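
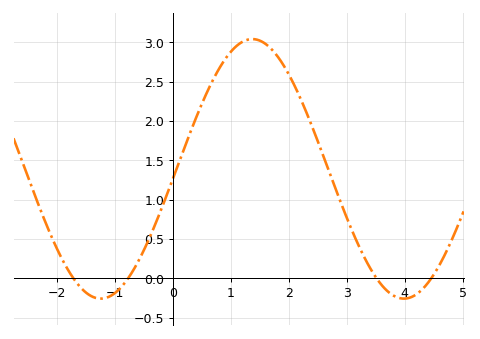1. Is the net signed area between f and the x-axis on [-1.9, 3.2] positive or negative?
positive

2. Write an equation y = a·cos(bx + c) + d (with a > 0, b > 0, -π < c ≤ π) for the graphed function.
y = 1.65cos(1.2x - 1.6) + 1.39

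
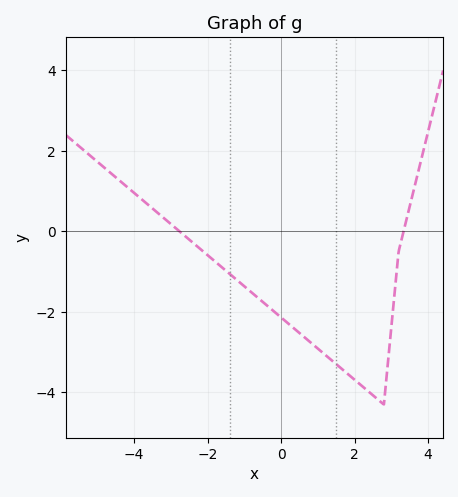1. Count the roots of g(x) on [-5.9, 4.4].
2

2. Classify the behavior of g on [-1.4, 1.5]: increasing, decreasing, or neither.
decreasing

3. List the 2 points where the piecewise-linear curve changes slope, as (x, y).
(2.8, -4.3); (3.2, -0.5)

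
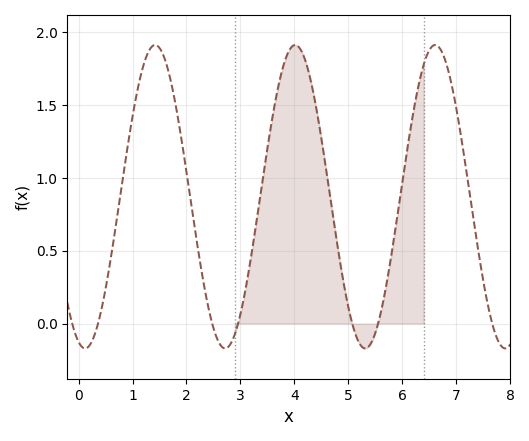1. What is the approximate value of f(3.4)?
0.956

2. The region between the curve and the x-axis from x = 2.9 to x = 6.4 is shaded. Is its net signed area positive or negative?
positive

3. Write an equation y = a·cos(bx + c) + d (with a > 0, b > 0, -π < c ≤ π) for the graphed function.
y = 1.04cos(2.42x + 2.85) + 0.87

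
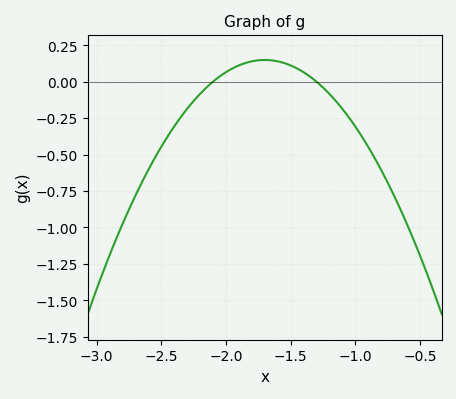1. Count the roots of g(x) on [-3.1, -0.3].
2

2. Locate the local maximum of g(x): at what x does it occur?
-1.7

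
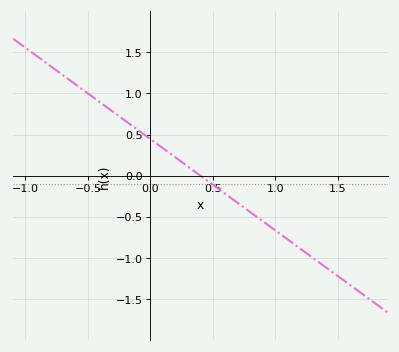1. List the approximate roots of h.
0.4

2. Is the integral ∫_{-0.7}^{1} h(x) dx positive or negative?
positive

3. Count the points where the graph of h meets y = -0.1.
1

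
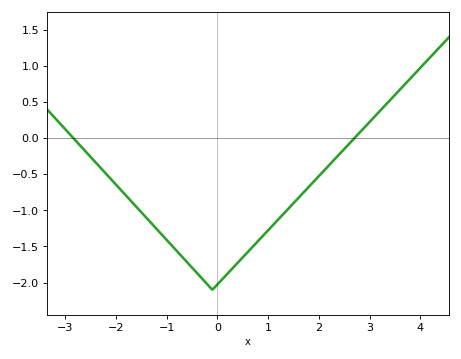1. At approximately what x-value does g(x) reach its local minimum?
-0.099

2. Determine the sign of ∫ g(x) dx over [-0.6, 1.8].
negative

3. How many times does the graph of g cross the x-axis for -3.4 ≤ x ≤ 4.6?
2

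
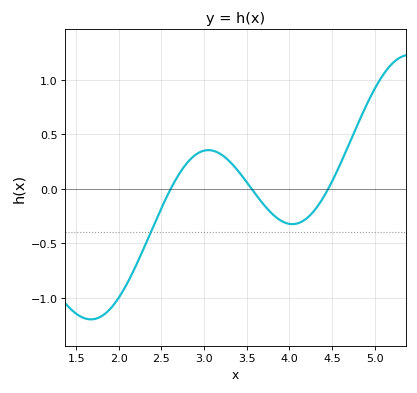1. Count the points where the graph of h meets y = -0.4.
1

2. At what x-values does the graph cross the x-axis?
2.6, 3.6, 4.5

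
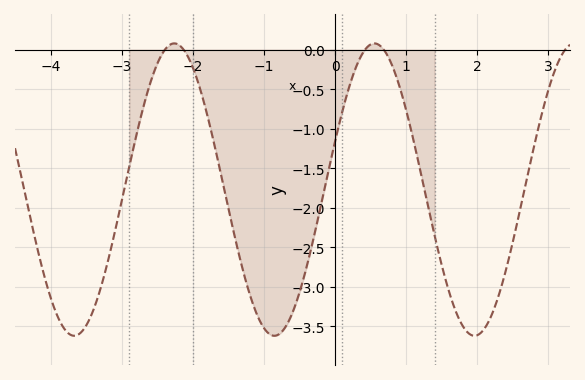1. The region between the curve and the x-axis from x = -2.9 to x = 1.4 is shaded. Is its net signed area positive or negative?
negative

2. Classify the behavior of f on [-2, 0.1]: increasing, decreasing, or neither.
neither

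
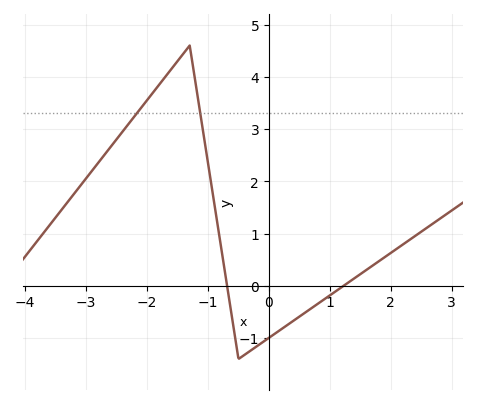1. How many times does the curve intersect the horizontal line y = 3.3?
2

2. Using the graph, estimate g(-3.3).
1.6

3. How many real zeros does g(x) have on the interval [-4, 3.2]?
2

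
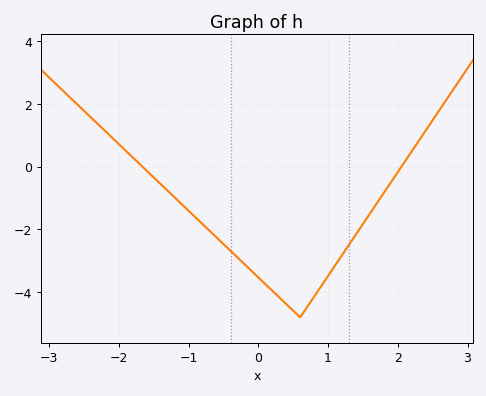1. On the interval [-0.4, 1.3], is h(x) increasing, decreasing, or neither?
neither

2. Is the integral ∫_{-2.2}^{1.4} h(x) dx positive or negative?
negative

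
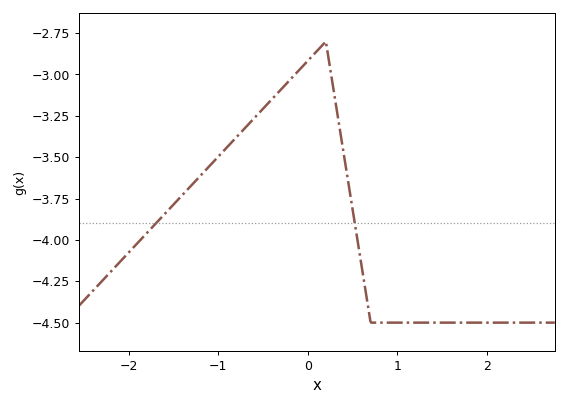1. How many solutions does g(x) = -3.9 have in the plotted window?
2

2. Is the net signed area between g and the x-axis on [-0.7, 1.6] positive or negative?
negative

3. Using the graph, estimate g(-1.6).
-3.84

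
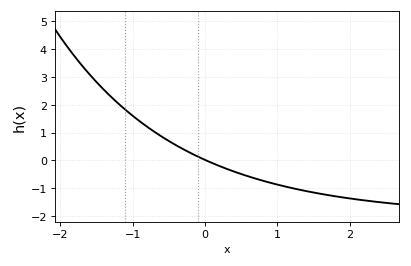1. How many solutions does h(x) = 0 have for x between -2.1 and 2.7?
1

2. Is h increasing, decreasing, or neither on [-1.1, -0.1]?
decreasing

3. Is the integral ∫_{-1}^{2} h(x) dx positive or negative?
negative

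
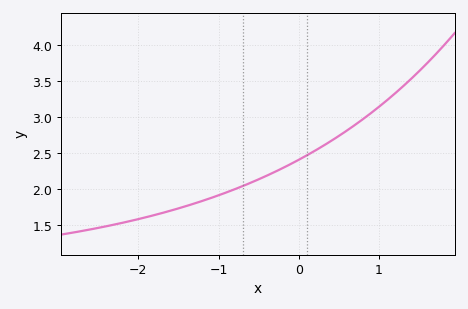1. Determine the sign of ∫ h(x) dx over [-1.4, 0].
positive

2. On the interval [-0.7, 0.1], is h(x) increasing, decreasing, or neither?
increasing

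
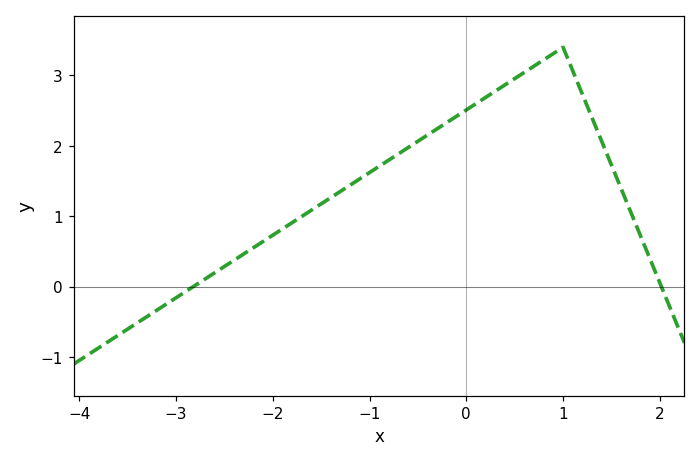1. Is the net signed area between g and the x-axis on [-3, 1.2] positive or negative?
positive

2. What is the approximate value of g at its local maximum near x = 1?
3.4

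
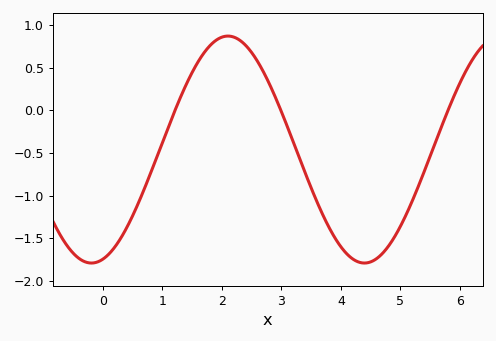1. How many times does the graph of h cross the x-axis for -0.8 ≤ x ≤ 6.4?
3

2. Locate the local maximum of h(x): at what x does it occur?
2.1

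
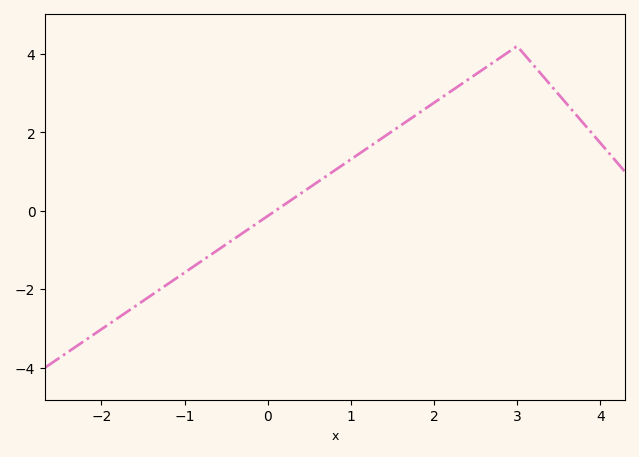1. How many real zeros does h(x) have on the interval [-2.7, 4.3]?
1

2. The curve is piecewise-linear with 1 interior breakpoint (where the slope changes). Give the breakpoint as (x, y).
(3, 4.2)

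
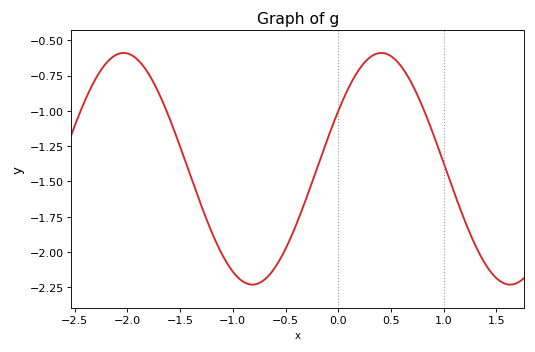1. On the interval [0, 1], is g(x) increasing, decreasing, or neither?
neither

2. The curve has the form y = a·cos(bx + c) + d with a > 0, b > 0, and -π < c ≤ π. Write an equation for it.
y = 0.82cos(2.6x - 1) - 1.41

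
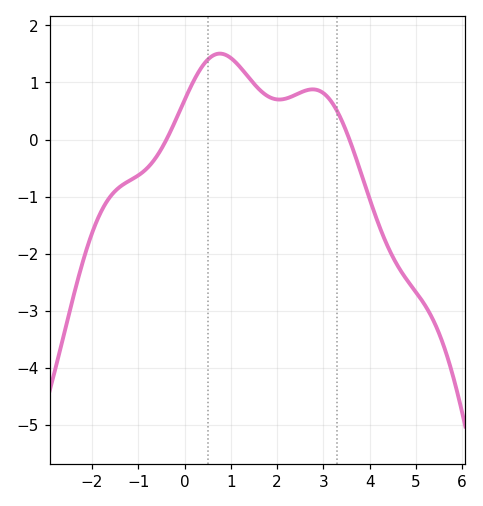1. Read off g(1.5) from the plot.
1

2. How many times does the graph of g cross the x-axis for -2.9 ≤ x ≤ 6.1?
2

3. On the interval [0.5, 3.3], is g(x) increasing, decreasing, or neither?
neither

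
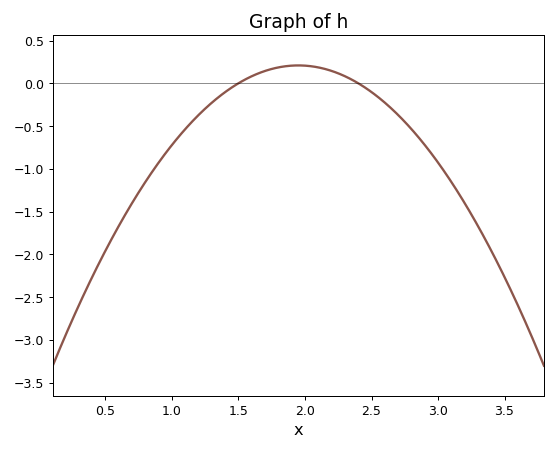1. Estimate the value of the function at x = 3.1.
-1.15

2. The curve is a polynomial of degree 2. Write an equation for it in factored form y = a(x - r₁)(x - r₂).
y = -1.03(x - 1.5)(x - 2.4)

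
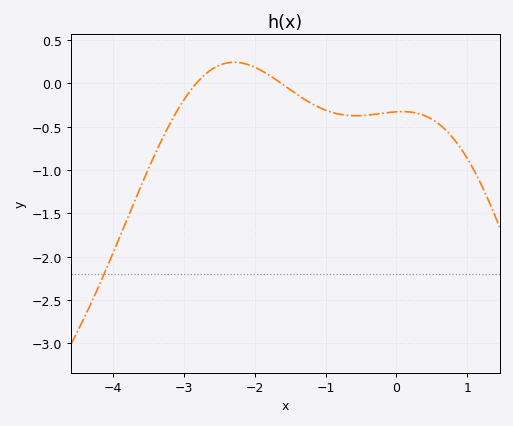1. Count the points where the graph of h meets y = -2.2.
1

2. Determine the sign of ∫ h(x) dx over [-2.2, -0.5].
negative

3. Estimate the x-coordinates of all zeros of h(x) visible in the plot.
-2.82, -1.62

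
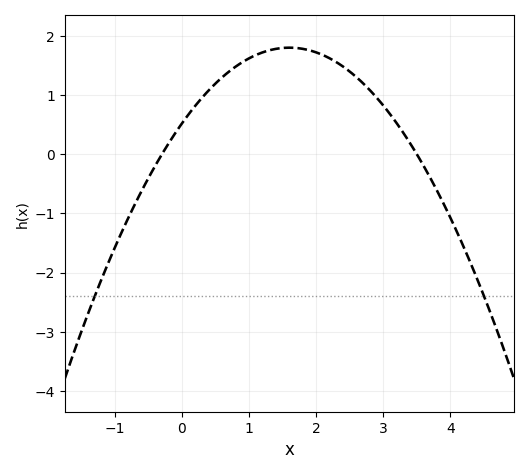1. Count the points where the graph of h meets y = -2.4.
2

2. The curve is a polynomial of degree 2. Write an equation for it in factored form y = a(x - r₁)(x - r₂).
y = -0.5(x + 0.3)(x - 3.5)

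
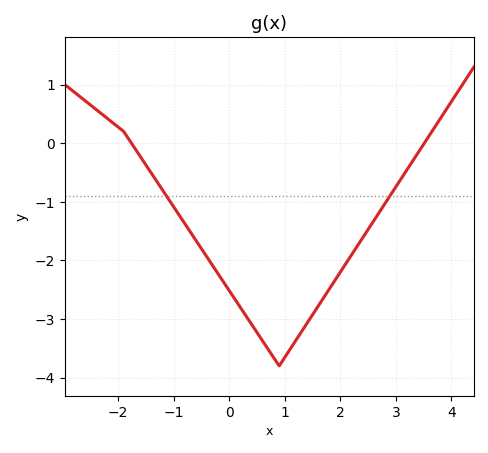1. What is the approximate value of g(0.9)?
-3.8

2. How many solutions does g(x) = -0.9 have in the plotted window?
2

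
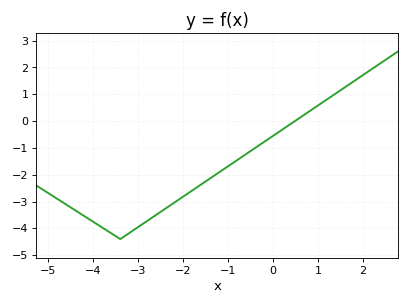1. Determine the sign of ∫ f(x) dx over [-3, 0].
negative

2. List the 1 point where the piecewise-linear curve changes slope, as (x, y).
(-3.4, -4.4)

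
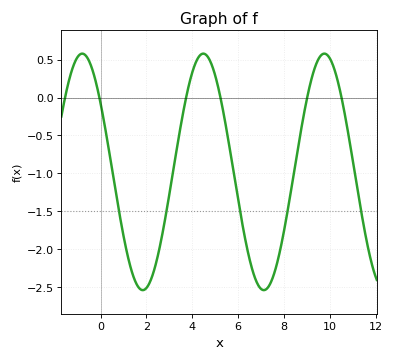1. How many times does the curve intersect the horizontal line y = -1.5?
5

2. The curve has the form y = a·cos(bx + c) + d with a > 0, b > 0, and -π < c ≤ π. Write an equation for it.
y = 1.56cos(1.2x + 0.95) - 0.98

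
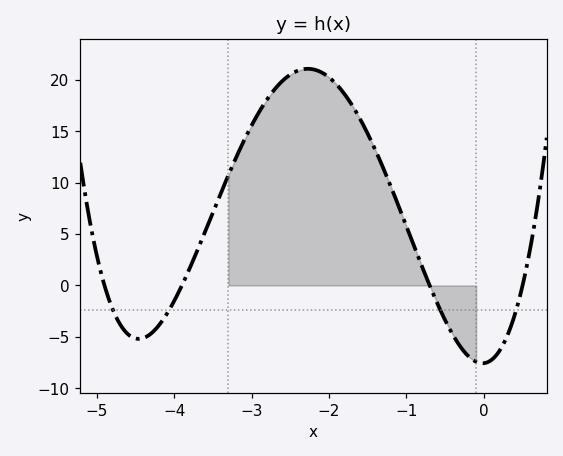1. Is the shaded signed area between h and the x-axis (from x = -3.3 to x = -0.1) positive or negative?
positive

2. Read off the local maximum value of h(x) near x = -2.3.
21.1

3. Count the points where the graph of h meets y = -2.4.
4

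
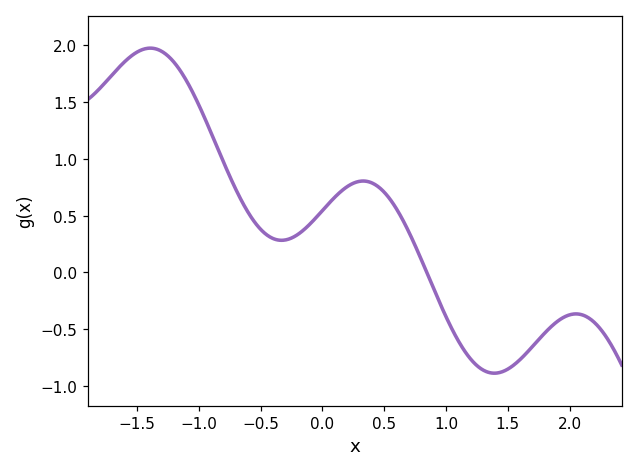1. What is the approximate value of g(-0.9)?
1.25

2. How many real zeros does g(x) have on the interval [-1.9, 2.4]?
1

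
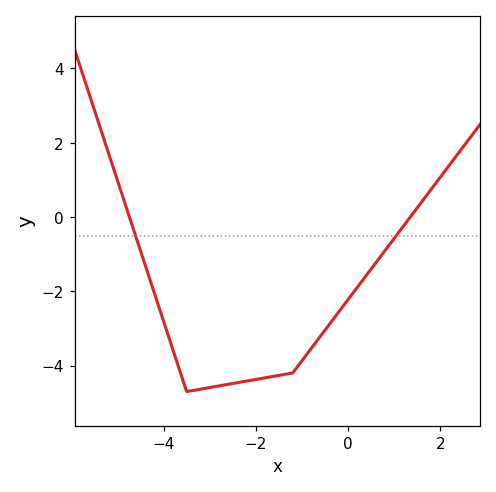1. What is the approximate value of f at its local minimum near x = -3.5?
-4.7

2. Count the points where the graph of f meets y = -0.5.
2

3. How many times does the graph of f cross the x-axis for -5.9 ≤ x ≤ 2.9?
2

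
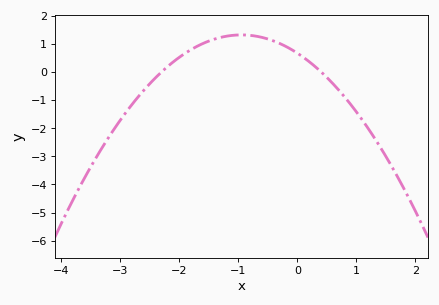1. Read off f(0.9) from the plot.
-1.2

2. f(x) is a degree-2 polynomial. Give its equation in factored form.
y = -0.72(x + 2.3)(x - 0.4)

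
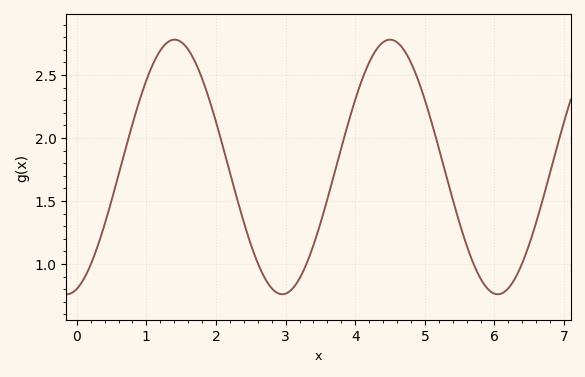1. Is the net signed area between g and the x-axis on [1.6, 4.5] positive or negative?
positive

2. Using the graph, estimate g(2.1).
1.93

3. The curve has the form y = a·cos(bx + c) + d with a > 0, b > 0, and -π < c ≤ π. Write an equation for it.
y = 1.01cos(2.03x - 2.85) + 1.77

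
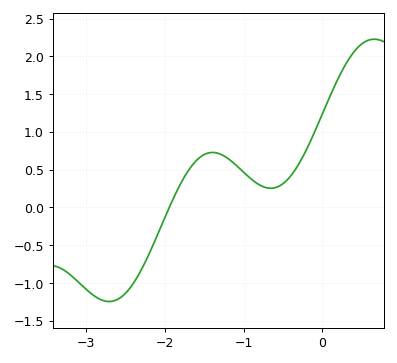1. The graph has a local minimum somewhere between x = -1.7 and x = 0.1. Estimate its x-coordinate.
-0.7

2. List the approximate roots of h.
-1.9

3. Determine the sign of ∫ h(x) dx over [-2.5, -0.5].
positive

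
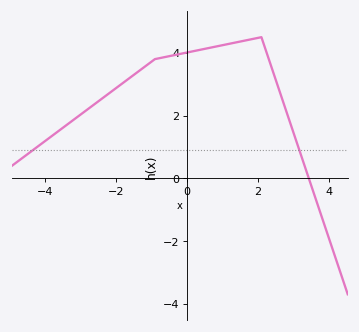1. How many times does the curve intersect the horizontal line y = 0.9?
2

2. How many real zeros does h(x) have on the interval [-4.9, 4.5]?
1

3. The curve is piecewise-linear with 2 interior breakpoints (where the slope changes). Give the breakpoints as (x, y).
(-0.9, 3.8); (2.1, 4.5)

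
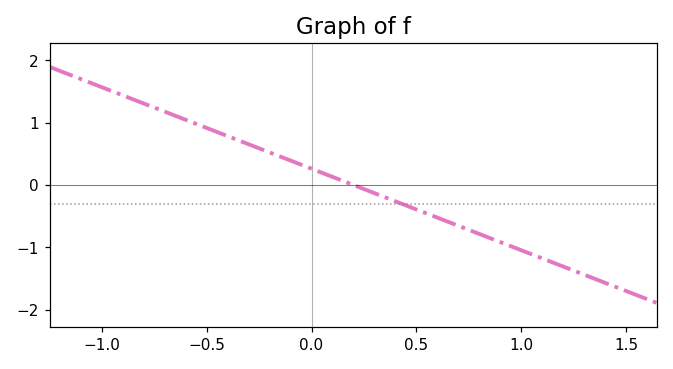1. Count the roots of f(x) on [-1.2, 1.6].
1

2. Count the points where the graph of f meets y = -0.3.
1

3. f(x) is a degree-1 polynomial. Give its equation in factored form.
y = -1.31(x - 0.2)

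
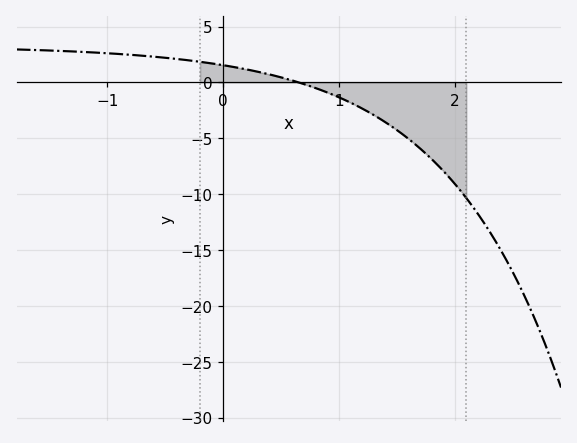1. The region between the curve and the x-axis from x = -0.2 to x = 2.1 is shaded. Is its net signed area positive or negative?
negative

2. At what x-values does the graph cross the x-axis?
0.651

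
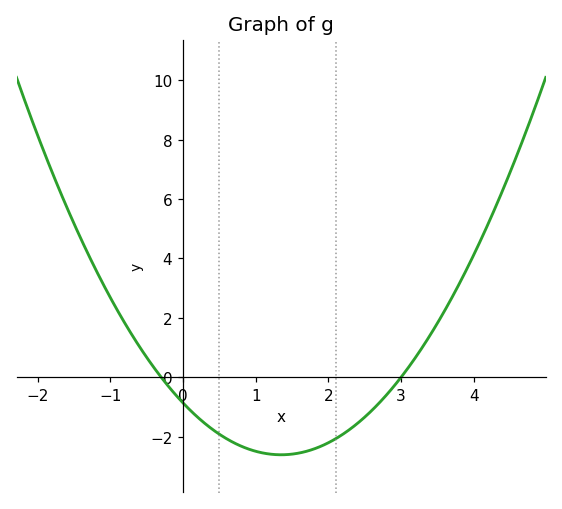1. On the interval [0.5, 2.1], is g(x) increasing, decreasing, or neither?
neither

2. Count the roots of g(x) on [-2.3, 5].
2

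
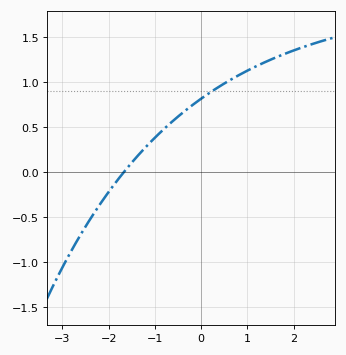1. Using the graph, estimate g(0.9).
1.1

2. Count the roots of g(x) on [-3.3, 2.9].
1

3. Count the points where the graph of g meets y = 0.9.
1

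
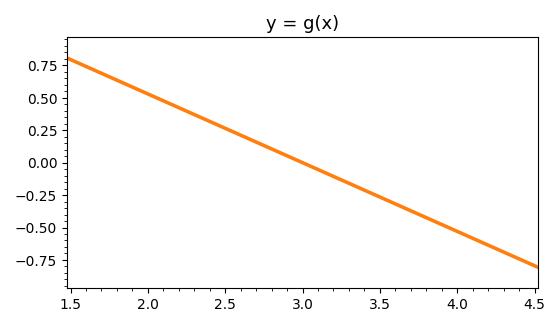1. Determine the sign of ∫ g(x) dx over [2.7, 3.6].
negative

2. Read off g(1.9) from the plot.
0.583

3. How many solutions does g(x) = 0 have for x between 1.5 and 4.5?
1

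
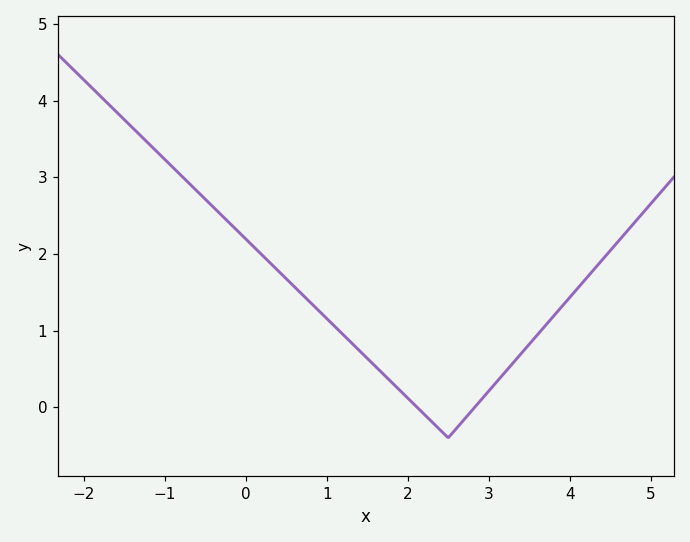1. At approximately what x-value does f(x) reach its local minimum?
2.5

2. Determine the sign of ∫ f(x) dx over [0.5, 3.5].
positive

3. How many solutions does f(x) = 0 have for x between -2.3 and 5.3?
2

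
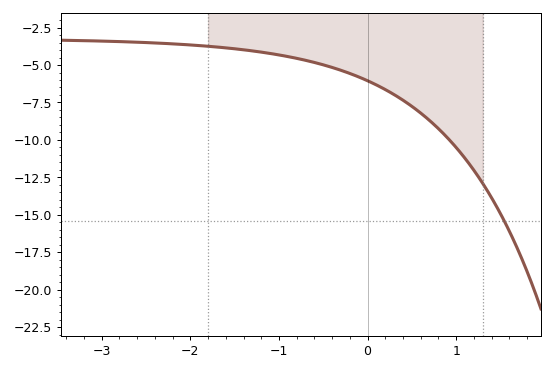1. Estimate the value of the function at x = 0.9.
-9.85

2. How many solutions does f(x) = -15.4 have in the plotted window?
1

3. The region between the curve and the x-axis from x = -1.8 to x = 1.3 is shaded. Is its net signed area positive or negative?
negative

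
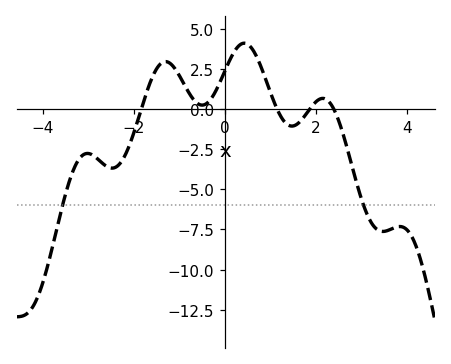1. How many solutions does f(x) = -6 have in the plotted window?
2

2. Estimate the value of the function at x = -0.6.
0.4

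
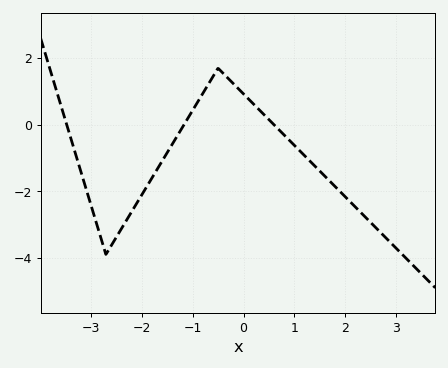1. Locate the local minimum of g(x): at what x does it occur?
-2.6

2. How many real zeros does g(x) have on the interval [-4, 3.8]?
3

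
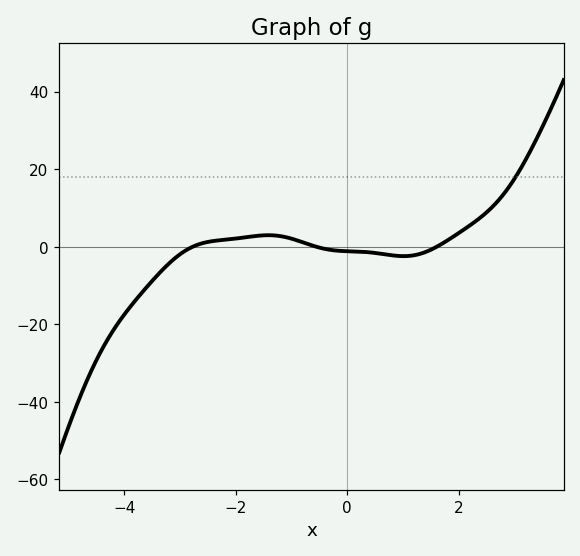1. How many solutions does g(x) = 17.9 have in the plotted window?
1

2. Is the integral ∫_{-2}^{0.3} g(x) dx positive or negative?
positive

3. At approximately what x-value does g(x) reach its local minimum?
1.02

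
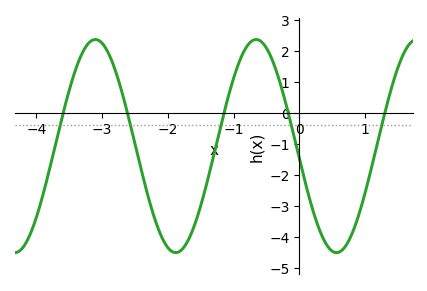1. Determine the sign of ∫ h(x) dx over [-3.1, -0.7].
negative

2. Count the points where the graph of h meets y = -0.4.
5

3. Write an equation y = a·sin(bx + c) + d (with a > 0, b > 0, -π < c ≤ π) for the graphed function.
y = 3.44sin(2.57x - 3.02) - 1.08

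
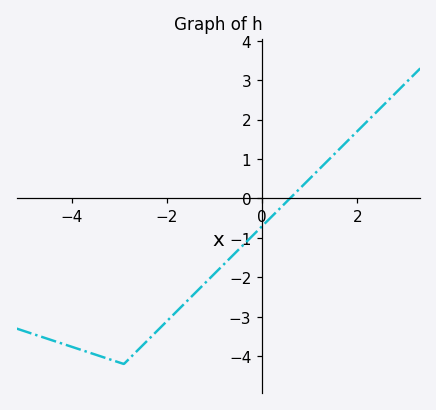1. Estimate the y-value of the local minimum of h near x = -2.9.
-4.2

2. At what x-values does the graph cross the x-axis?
0.584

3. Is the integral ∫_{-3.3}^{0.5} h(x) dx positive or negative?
negative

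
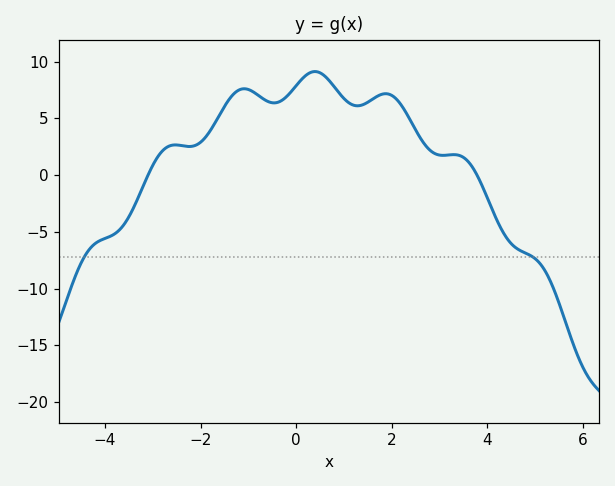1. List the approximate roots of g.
-3.1, 3.78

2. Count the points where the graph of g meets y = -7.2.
2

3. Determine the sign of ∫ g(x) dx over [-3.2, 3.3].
positive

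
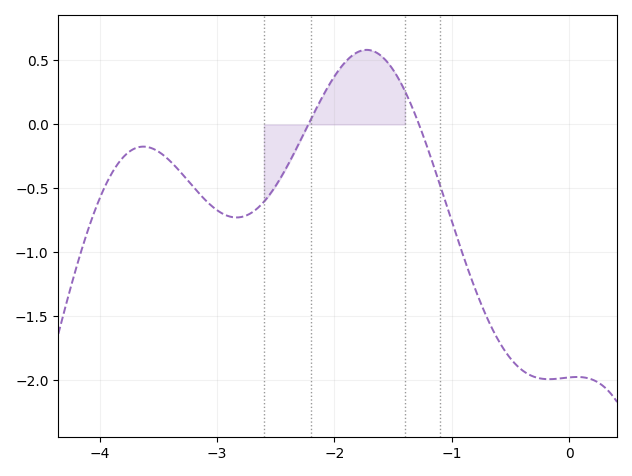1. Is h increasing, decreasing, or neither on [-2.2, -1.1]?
neither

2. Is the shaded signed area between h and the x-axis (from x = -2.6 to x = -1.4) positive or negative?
positive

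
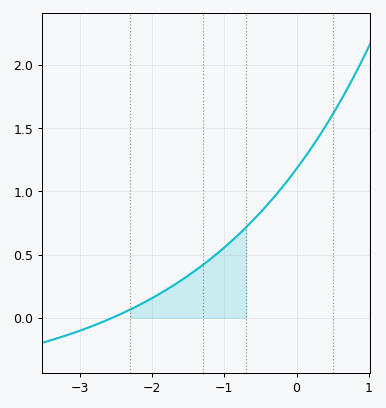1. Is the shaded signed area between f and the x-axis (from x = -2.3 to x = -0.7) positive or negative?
positive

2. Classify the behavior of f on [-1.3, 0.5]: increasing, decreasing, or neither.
increasing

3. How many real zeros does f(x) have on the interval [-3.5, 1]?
1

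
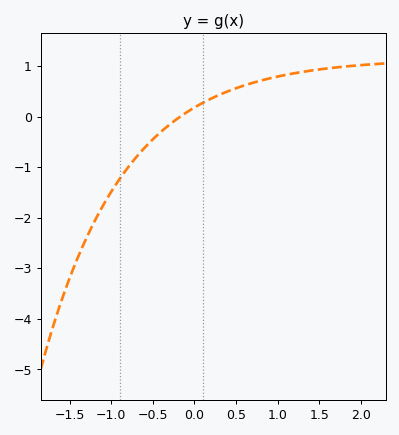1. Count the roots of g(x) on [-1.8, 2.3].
1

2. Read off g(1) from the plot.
0.793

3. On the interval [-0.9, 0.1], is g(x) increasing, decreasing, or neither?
increasing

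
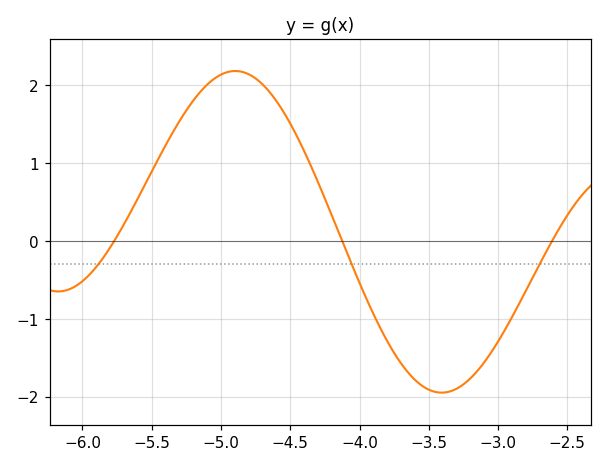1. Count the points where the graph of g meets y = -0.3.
3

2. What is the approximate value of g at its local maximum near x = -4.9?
2.19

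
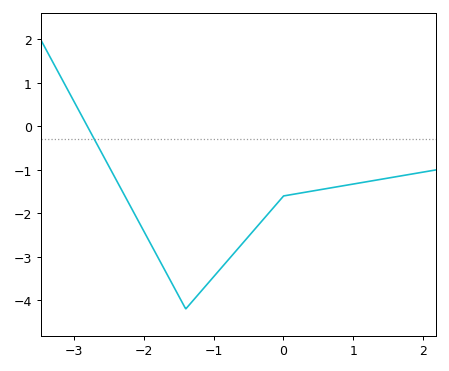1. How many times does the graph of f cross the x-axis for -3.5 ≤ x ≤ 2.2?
1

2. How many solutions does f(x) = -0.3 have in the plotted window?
1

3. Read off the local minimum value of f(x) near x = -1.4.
-4.2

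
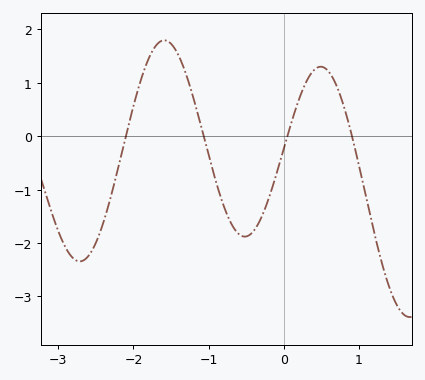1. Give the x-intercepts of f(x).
-2.1, -1.07, 0.048, 0.909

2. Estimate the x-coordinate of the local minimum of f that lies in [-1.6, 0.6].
-0.519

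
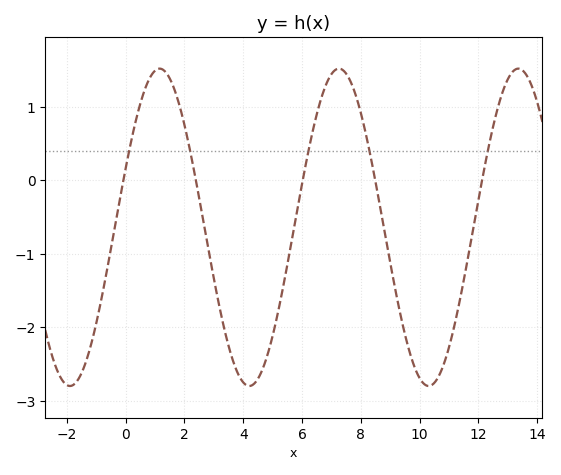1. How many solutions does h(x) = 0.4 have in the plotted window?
5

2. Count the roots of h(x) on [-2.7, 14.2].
5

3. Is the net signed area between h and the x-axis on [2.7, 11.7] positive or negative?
negative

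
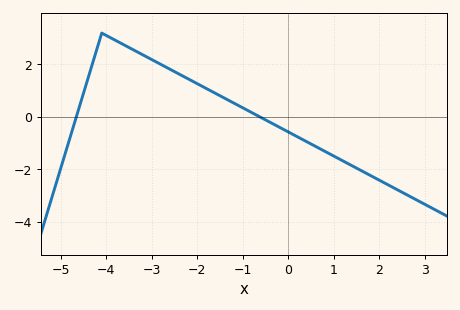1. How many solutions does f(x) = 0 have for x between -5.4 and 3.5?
2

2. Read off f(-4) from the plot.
3.2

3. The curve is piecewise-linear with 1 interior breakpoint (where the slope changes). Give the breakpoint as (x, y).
(-4.1, 3.2)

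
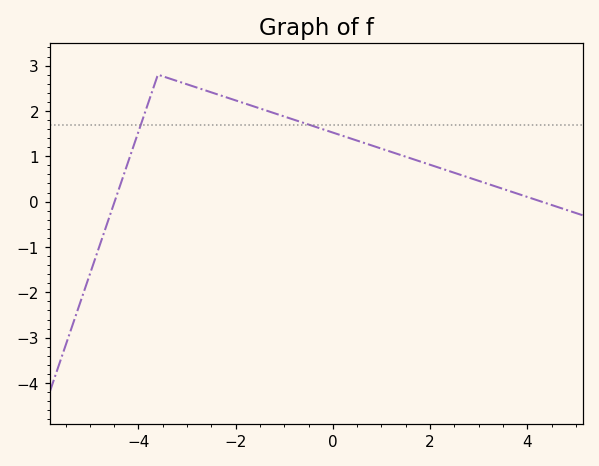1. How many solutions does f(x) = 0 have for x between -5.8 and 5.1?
2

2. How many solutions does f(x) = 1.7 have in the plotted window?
2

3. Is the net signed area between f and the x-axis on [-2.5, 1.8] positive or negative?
positive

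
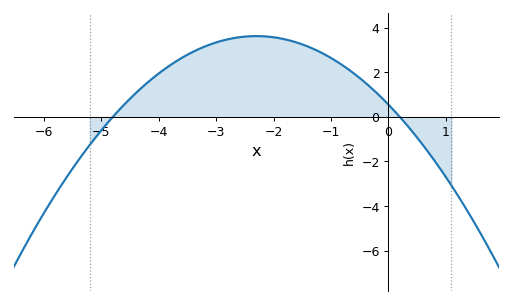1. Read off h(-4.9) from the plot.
-0.296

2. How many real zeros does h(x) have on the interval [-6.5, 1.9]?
2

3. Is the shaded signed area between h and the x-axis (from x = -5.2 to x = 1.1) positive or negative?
positive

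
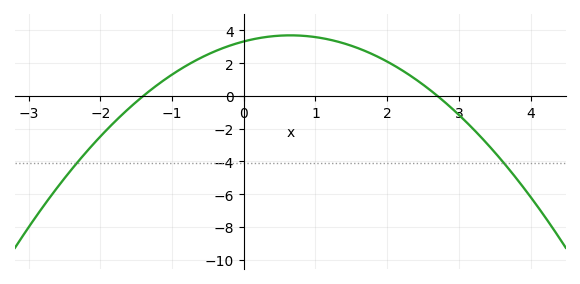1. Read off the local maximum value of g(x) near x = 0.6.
3.7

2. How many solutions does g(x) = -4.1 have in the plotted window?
2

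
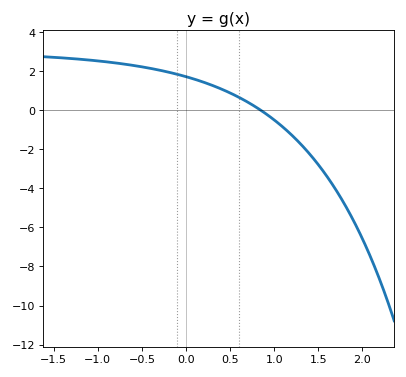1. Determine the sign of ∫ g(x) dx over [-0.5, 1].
positive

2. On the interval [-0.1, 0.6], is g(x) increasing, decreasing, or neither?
decreasing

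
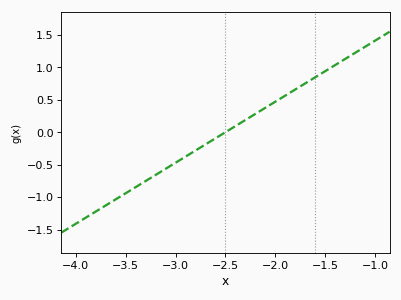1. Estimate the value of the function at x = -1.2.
1.2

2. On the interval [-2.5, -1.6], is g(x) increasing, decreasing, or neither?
increasing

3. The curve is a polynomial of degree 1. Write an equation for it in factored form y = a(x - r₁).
y = 0.94(x + 2.5)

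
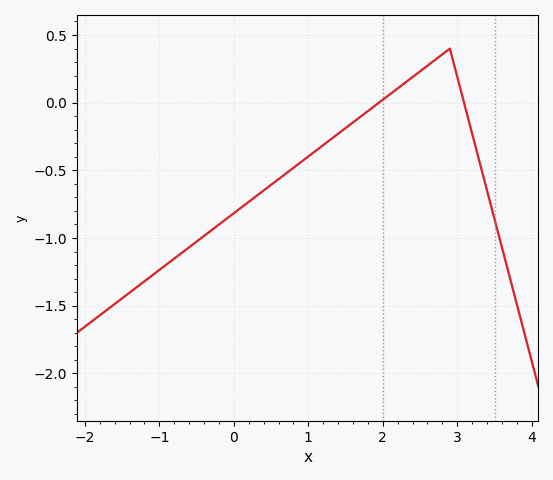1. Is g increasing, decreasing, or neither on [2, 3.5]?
neither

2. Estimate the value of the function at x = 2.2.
0.1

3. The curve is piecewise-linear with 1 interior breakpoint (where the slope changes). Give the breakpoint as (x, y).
(2.9, 0.4)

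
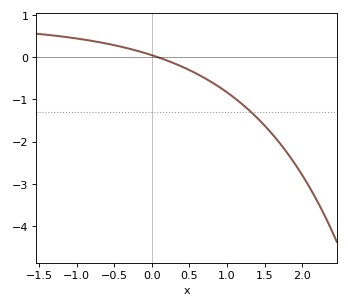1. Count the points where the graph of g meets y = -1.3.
1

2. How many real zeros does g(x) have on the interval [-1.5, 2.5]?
1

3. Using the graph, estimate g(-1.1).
0.471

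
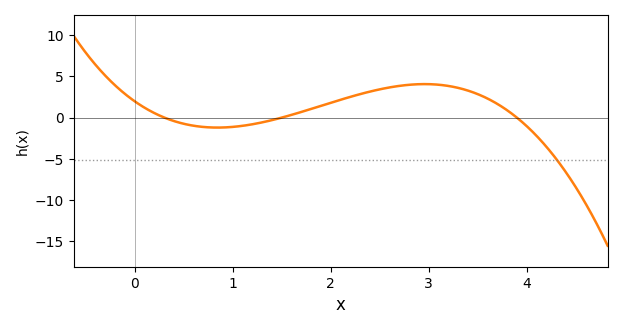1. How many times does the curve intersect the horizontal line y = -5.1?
1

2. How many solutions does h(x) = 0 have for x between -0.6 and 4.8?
3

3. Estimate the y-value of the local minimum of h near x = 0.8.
-1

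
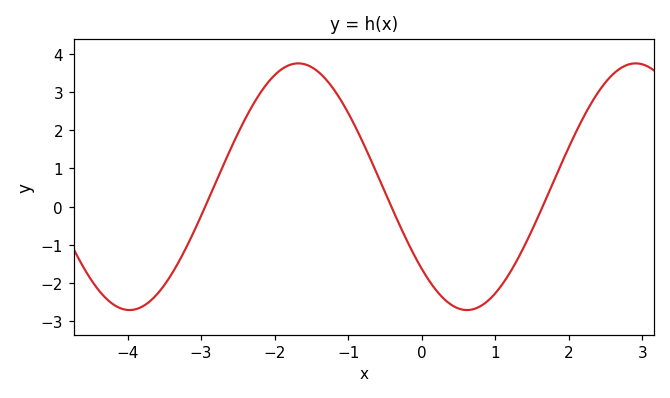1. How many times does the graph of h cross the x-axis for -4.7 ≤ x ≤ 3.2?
3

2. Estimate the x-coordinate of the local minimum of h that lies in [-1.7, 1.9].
0.6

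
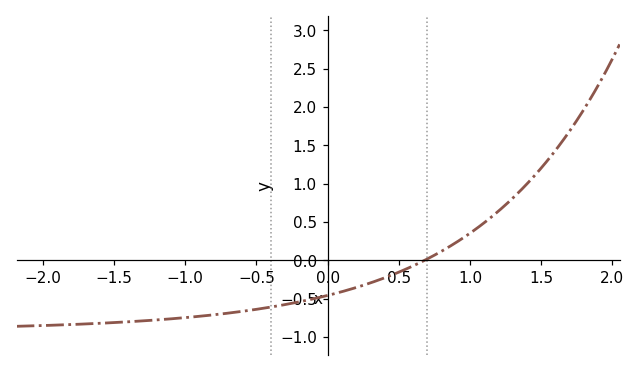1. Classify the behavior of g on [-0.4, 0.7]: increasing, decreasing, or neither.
increasing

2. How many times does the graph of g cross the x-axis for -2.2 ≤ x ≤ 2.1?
1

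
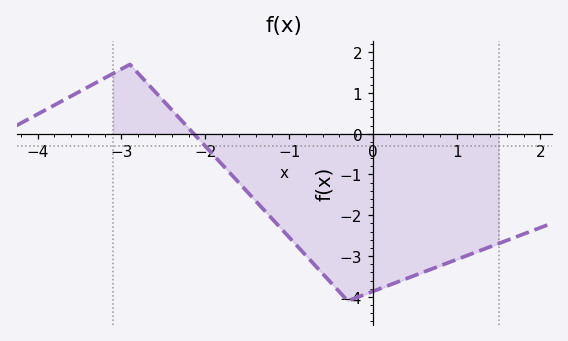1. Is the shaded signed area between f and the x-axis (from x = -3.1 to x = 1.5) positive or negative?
negative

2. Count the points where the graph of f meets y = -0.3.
1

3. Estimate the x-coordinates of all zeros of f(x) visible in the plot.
-2.1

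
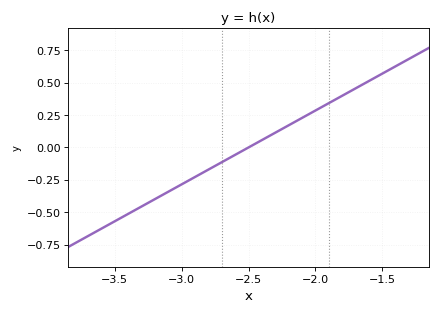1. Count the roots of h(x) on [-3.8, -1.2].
1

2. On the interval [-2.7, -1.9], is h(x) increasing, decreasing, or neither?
increasing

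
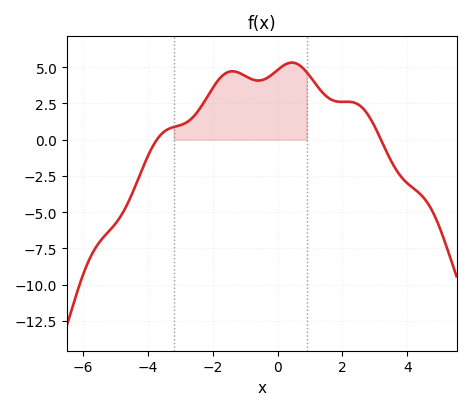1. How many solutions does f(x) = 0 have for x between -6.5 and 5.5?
2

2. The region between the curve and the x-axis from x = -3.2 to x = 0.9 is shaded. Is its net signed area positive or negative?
positive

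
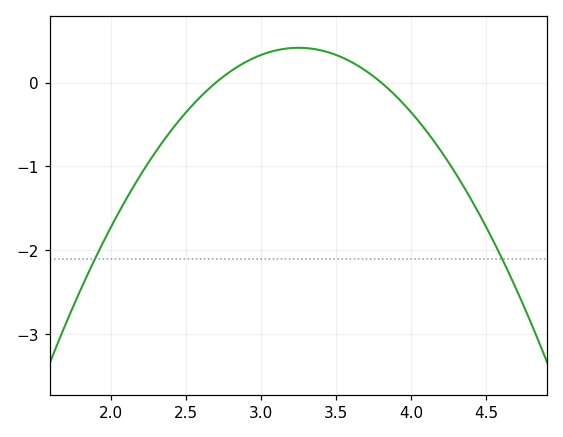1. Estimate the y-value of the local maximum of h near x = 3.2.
0.414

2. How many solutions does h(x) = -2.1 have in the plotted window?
2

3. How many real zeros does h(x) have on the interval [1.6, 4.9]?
2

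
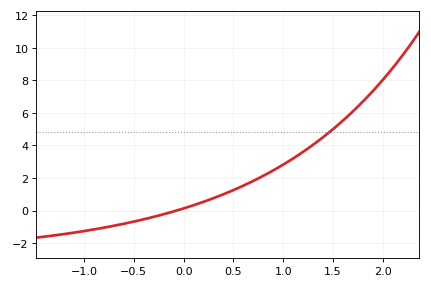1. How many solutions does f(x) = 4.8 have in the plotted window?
1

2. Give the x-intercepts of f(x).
-0.1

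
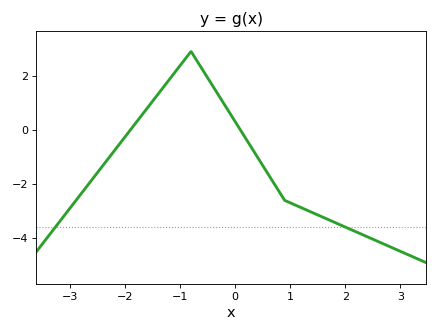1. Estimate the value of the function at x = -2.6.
-1.8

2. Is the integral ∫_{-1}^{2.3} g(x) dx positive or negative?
negative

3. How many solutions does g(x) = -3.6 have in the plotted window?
2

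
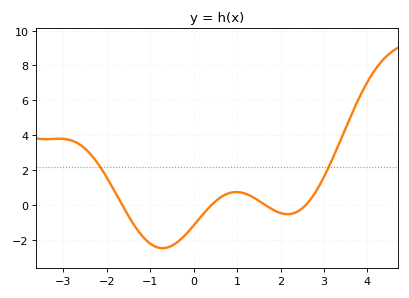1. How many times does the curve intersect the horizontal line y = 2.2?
2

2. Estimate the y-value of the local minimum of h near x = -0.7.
-2.4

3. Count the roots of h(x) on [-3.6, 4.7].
4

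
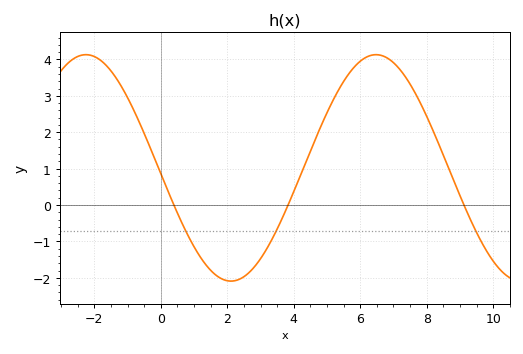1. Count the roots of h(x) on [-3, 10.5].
3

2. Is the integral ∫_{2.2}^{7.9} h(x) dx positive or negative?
positive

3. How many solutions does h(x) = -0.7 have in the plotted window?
3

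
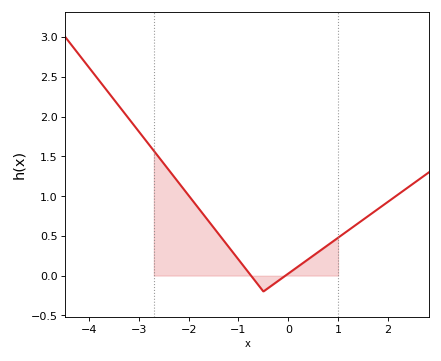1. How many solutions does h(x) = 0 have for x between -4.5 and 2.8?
2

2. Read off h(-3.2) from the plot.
1.95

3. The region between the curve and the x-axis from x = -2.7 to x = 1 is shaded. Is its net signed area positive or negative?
positive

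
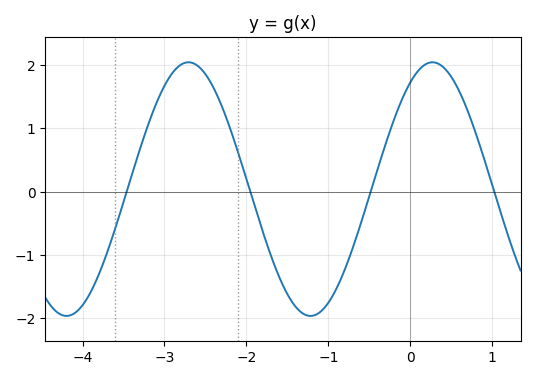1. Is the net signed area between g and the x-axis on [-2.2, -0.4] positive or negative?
negative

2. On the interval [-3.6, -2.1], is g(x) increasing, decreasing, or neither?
neither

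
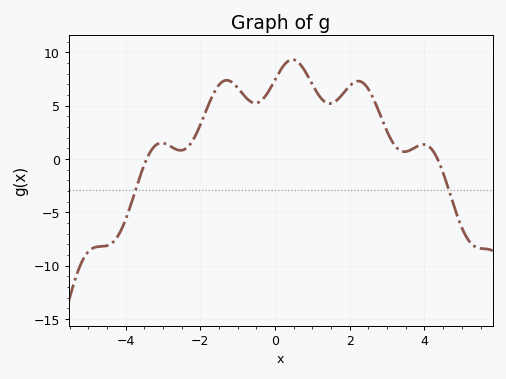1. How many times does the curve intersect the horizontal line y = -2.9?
2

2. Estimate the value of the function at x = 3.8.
1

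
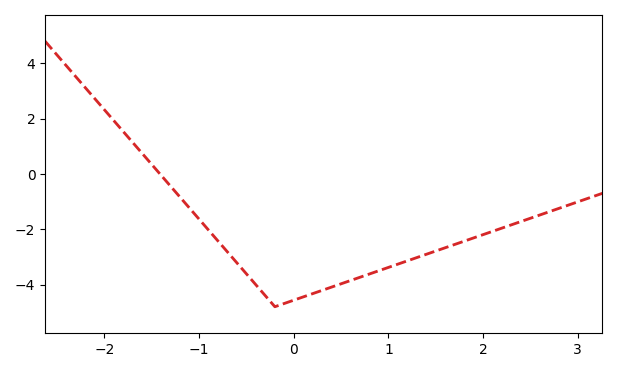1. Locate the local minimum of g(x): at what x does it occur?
-0.2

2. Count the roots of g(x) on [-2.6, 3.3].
1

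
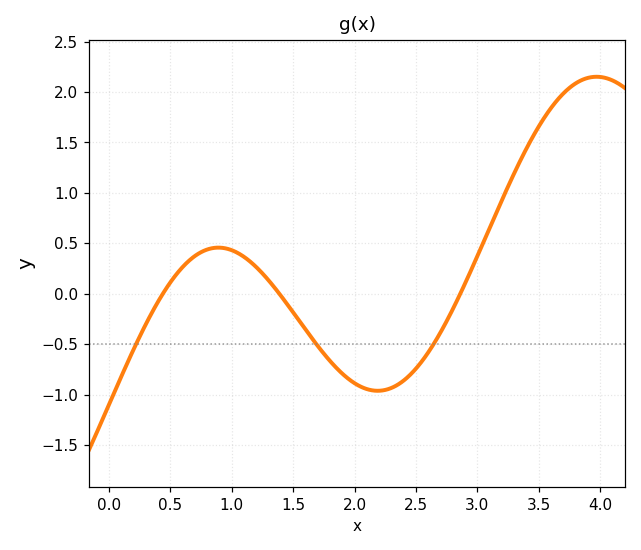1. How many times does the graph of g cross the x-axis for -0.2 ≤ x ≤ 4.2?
3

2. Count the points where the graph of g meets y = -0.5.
3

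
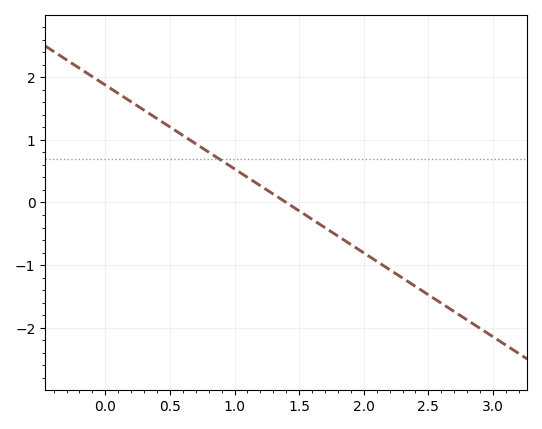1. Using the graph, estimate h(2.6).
-1.6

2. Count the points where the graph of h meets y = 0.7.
1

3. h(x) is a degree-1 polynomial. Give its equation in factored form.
y = -1.34(x - 1.4)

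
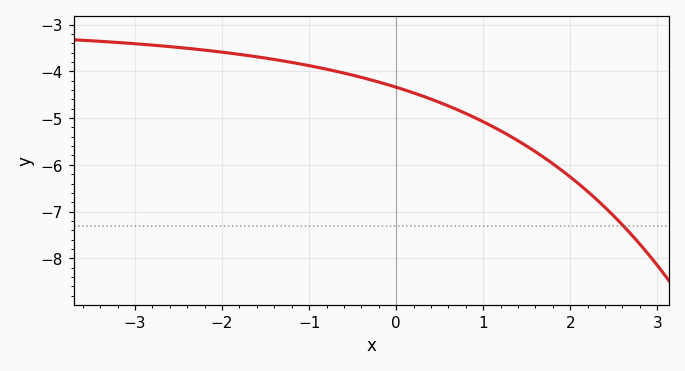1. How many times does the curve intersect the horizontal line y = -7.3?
1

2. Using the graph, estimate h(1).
-5.1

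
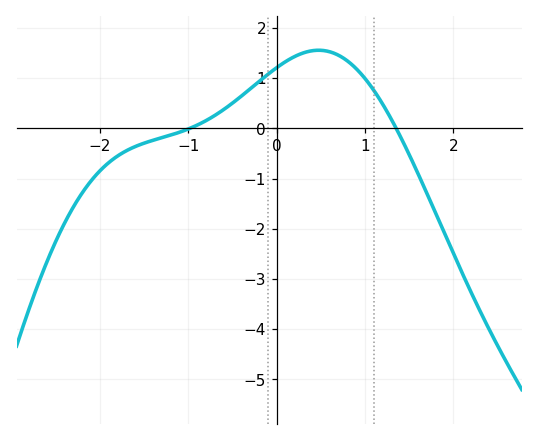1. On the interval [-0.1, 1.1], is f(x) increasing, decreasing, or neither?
neither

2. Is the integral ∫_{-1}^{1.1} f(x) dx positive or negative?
positive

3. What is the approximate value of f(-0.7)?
0.258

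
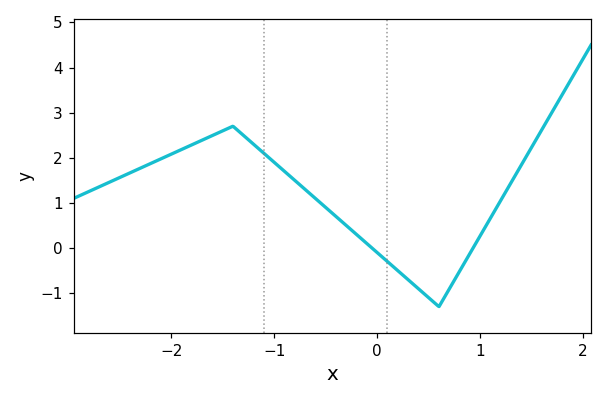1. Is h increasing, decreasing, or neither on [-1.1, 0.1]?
decreasing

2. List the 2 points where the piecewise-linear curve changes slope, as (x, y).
(-1.4, 2.7); (0.6, -1.3)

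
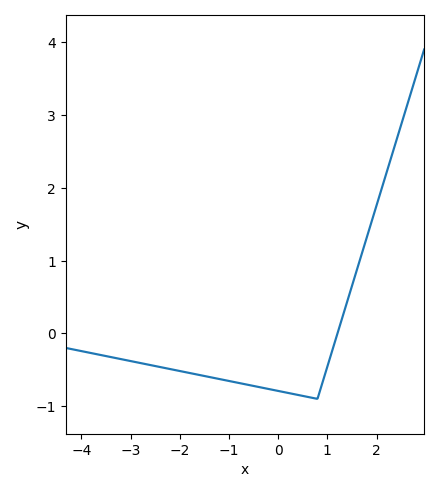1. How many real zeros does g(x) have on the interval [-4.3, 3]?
1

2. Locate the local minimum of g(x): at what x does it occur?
0.8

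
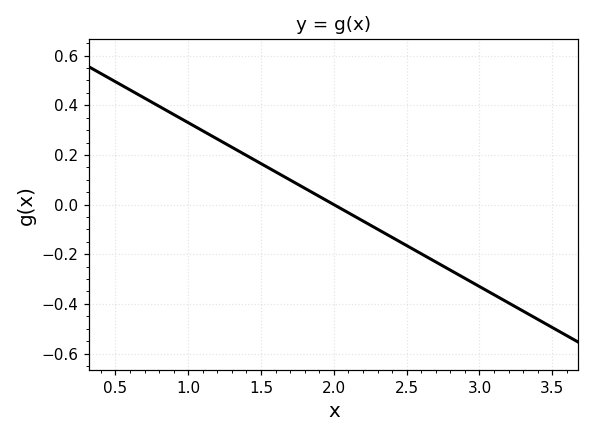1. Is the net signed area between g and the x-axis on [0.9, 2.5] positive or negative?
positive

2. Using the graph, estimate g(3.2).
-0.396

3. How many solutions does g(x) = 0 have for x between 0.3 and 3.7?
1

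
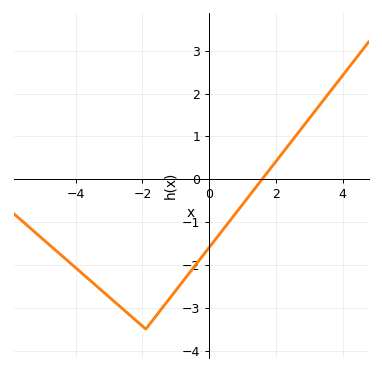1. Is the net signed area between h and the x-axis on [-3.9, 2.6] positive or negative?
negative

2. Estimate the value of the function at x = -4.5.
-1.73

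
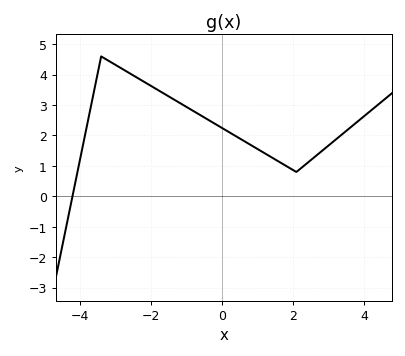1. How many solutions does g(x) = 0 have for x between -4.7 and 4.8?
1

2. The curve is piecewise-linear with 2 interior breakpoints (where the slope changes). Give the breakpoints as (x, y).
(-3.4, 4.6); (2.1, 0.8)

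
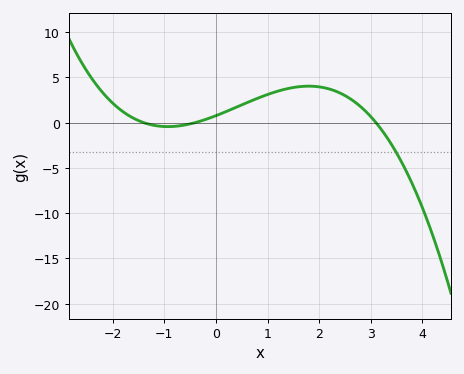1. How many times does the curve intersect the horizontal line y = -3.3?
1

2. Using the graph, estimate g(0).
0.764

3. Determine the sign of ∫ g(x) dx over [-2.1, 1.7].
positive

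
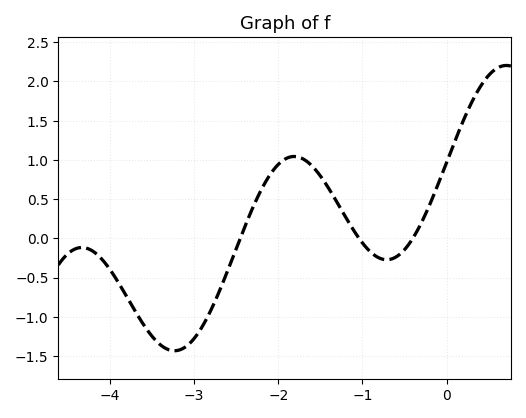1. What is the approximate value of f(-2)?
0.95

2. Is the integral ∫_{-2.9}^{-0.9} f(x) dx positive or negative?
positive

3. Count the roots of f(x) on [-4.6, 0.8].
3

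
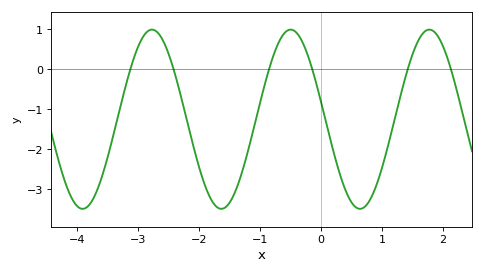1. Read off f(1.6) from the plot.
0.7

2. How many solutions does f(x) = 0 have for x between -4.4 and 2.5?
6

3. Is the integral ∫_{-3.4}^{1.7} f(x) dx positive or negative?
negative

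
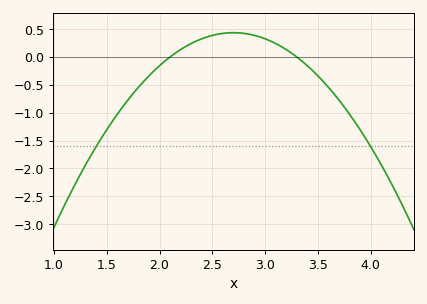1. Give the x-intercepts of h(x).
2.1, 3.3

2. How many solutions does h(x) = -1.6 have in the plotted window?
2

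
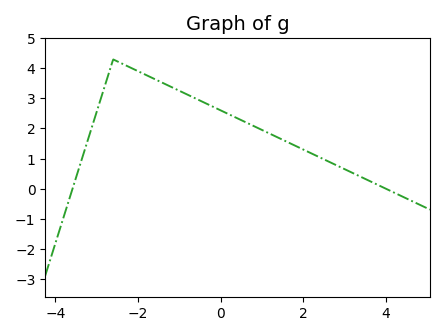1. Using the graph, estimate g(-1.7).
3.71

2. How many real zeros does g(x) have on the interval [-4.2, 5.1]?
2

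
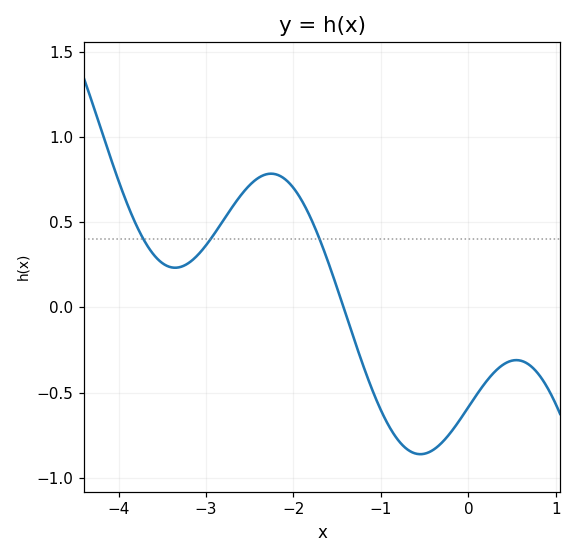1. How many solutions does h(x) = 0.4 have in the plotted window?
3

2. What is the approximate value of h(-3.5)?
0.26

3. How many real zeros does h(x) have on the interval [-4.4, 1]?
1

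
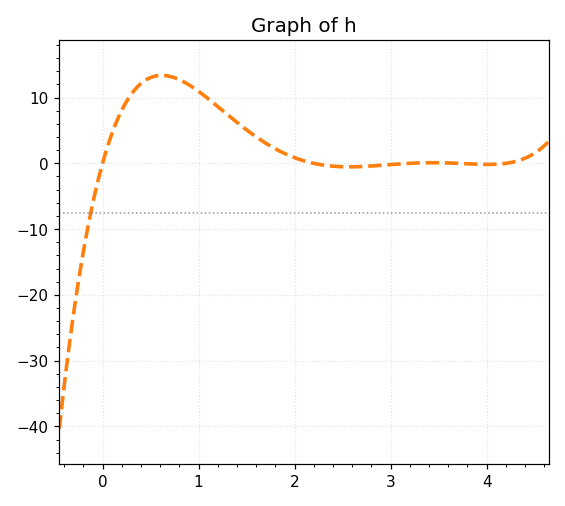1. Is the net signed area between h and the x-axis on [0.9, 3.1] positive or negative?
positive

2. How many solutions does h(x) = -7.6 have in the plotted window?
1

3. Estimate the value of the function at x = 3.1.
-0.088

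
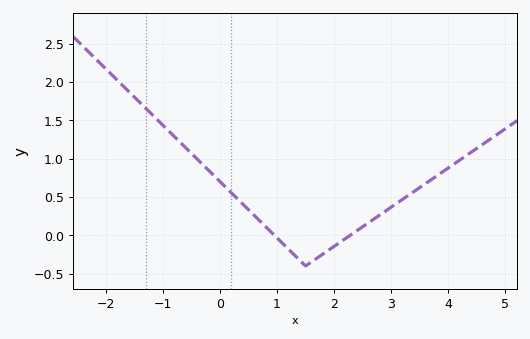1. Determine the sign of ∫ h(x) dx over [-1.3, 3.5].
positive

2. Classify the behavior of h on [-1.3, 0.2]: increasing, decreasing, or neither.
decreasing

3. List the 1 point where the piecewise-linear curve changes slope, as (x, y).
(1.5, -0.4)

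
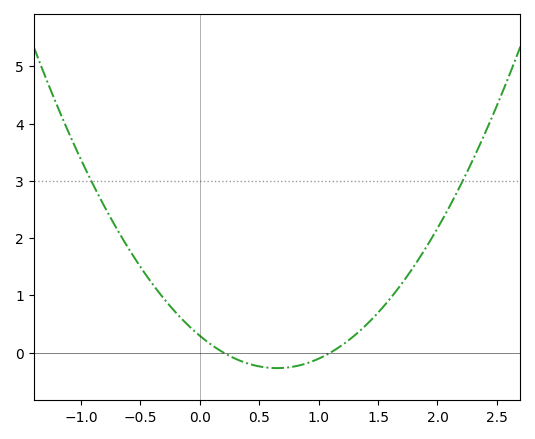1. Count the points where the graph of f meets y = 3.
2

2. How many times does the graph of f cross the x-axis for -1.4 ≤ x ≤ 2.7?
2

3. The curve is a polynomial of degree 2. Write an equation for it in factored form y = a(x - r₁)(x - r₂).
y = 1.34(x - 0.2)(x - 1.1)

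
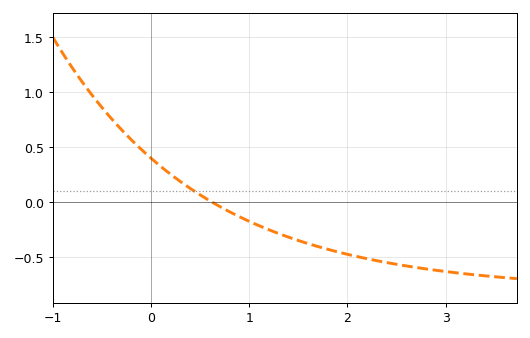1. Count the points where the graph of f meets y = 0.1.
1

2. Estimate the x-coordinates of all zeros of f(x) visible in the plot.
0.6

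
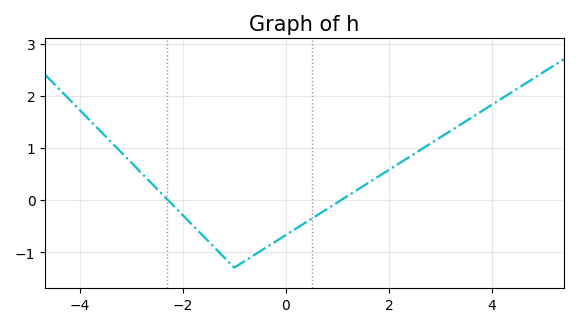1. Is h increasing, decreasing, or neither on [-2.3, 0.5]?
neither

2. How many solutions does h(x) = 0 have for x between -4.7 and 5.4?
2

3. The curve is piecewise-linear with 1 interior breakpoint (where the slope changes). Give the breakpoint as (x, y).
(-1, -1.3)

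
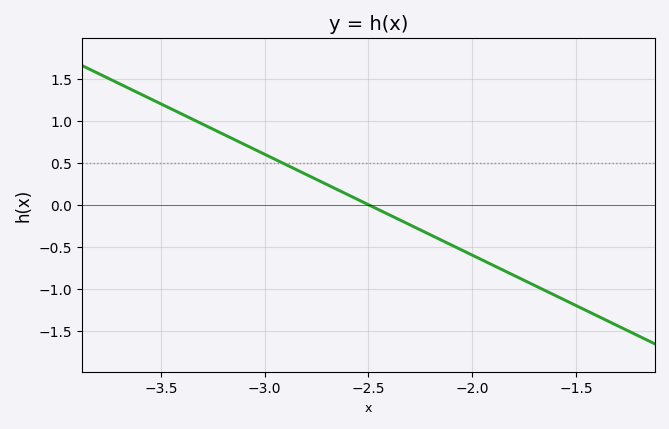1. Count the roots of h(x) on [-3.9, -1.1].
1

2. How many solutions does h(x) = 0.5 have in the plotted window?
1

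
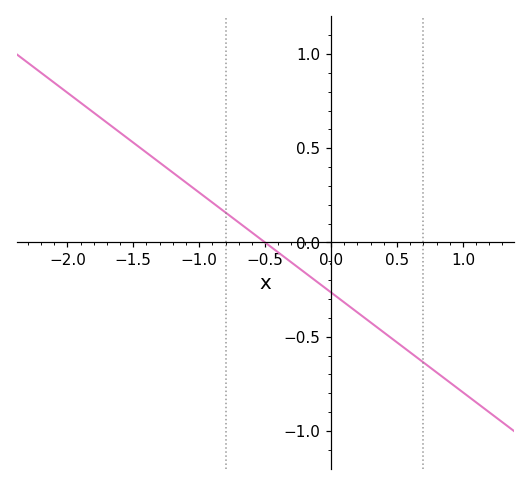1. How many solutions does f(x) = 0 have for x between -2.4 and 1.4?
1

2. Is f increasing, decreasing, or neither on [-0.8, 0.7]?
decreasing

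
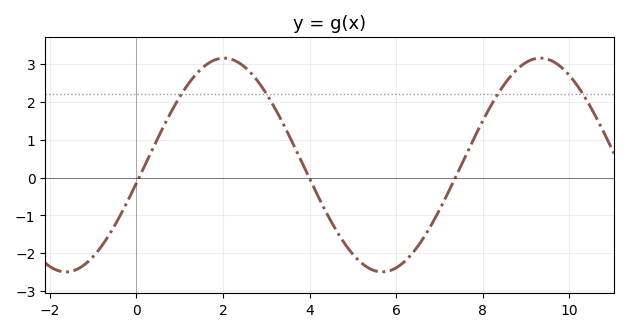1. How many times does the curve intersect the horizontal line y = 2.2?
4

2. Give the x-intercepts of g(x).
0.061, 3.99, 7.37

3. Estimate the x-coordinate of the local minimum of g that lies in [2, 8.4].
5.68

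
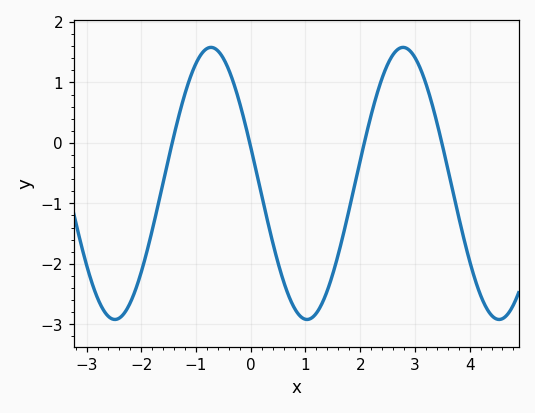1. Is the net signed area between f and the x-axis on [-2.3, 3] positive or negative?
negative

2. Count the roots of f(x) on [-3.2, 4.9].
4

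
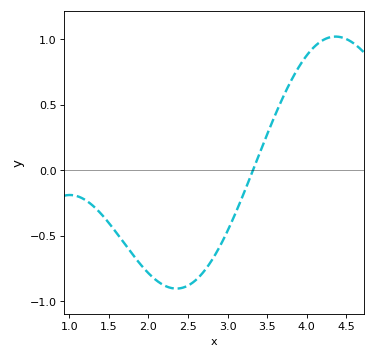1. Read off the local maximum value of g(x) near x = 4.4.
1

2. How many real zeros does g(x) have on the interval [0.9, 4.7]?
1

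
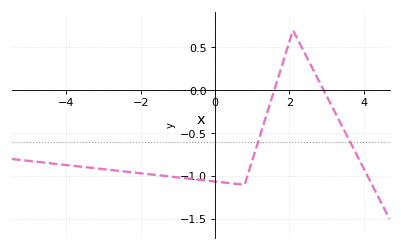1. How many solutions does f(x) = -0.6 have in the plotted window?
2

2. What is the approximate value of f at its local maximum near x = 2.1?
0.7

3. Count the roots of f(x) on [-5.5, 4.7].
2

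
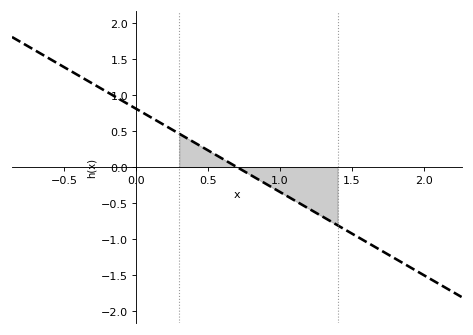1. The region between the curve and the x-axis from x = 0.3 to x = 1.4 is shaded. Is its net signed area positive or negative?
negative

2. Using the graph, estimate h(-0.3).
1.16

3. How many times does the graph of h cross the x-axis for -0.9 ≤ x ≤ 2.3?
1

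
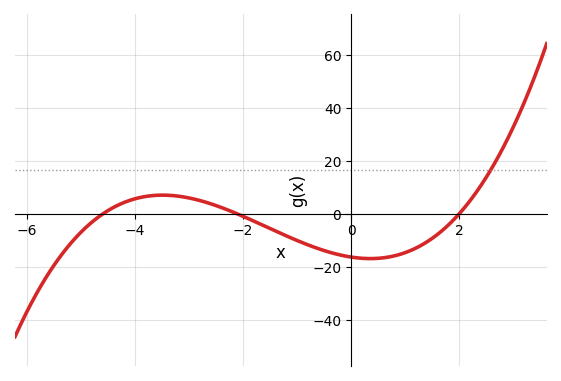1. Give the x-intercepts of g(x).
-4.6, -2.2, 2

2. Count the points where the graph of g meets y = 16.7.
1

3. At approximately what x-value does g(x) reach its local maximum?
-3.4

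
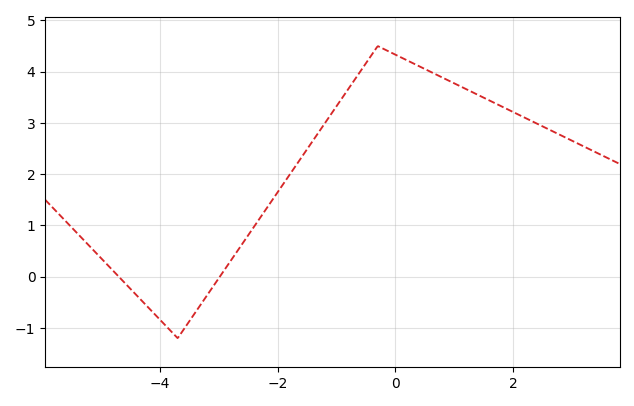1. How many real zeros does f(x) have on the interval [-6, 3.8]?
2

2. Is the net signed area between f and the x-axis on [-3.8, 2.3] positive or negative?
positive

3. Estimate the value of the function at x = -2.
1.6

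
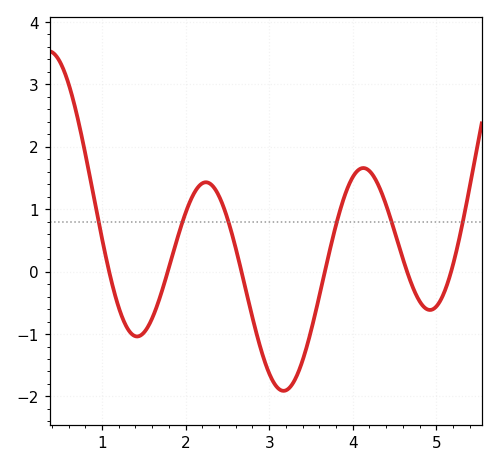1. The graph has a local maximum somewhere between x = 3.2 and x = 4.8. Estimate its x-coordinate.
4.13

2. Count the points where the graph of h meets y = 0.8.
6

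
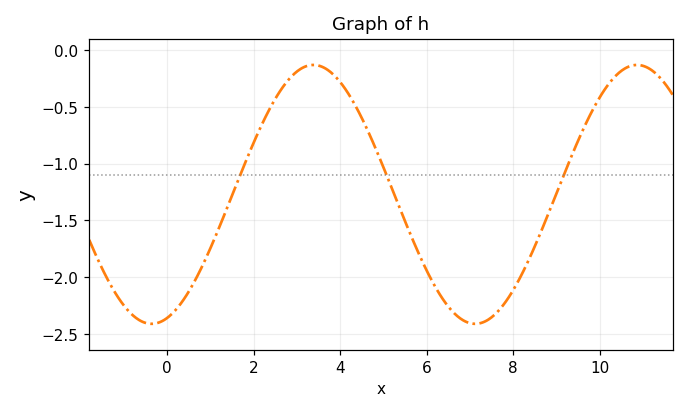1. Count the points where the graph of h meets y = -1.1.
3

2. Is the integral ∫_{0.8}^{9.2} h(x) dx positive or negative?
negative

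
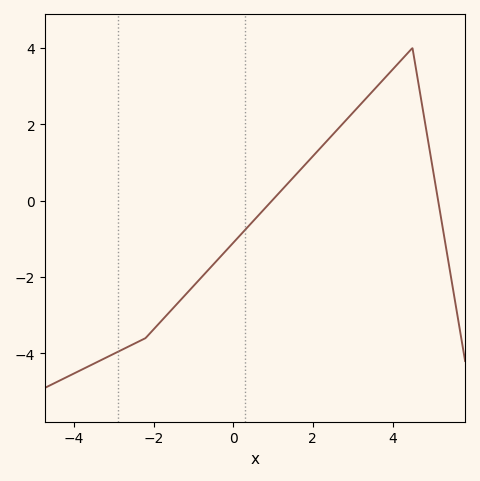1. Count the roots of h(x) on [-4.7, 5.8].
2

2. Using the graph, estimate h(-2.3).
-3.6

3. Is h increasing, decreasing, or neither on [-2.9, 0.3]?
increasing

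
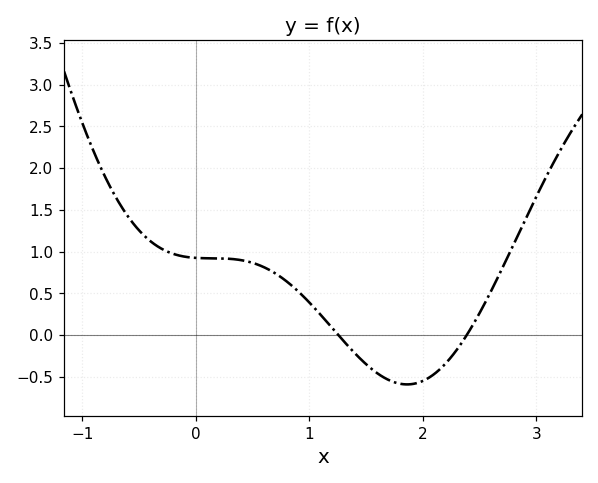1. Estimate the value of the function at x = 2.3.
-0.176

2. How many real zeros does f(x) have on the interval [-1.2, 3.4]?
2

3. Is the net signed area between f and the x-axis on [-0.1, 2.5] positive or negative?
positive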